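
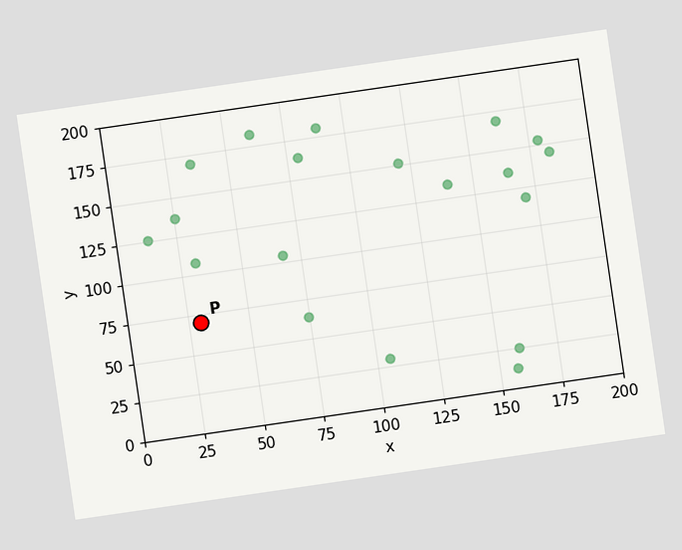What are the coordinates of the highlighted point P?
(30, 70)

The chart is tilted about 8° counter-clockwise. Following the gridlines from P to each axis, P sits at (30, 70).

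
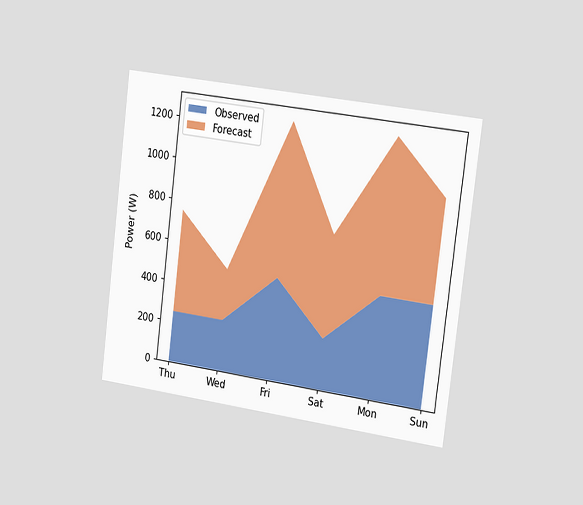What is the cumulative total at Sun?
The chart is tilted about 7° clockwise and viewed slightly from the right. The stacked total at Sun reaches 1000W.

1000W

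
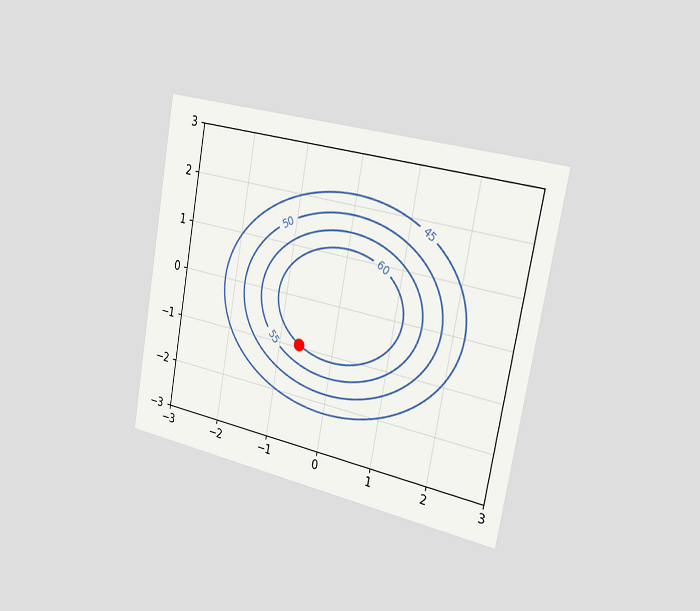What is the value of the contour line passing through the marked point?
The chart is tilted about 10° clockwise and viewed slightly from the right. The marked point sits on the contour labelled 60.

60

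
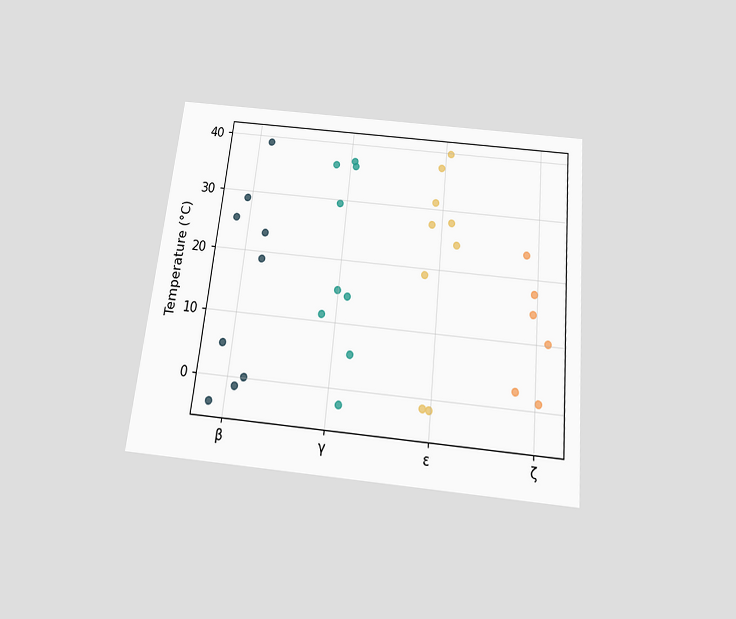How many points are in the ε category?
9

The chart is tilted about 6° clockwise and viewed slightly from below. Counting the markers in the ε column gives 9.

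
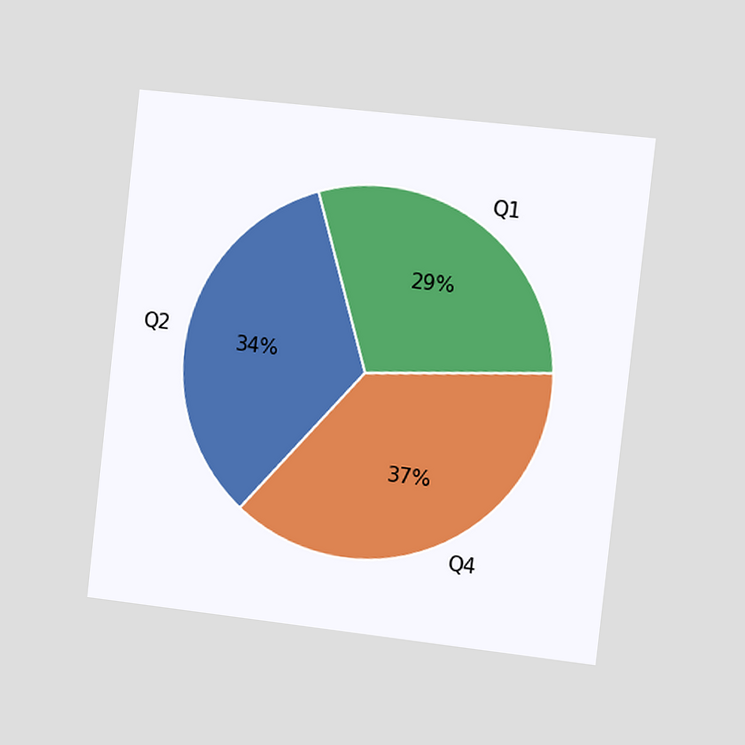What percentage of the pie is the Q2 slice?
The chart is tilted about 6° clockwise and viewed slightly from the right. The Q2 slice takes up 34% of the pie.

34%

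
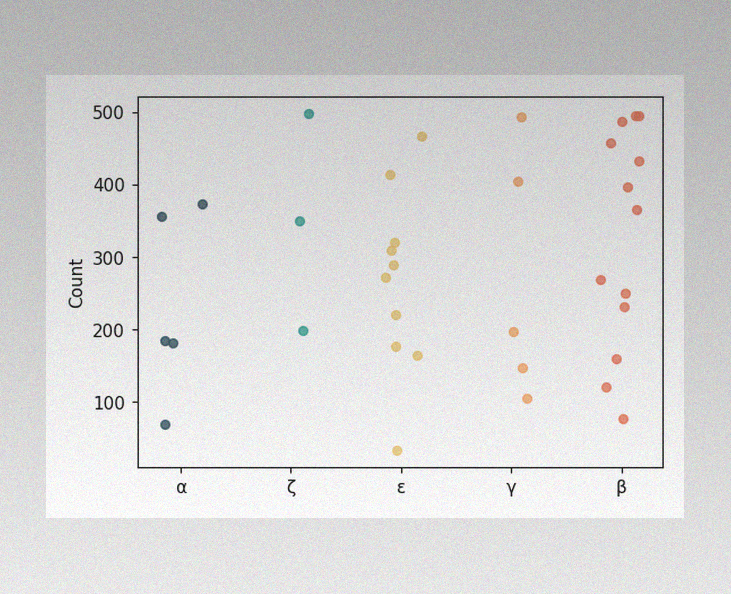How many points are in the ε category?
10

The image has some photo noise and uneven lighting. Counting the markers in the ε column gives 10.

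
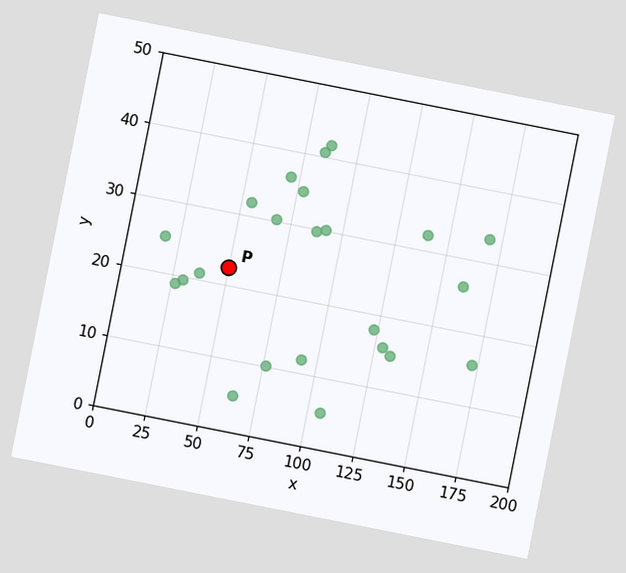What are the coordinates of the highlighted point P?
(50, 22.5)

The chart is tilted about 11° clockwise. Following the gridlines from P to each axis, P sits at (50, 22.5).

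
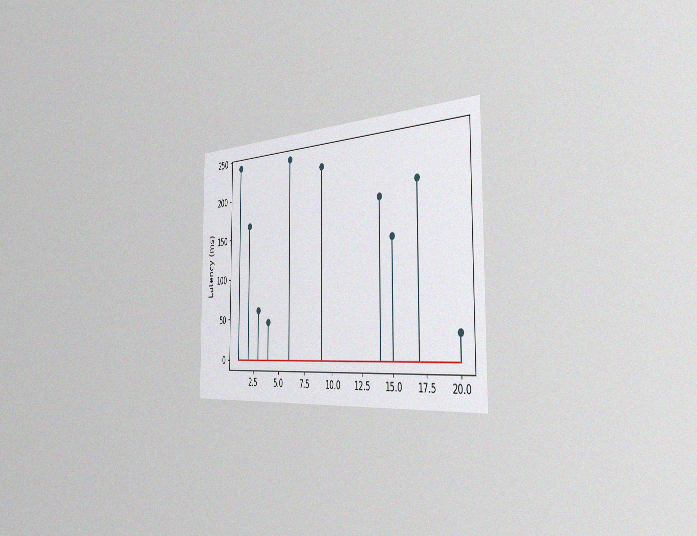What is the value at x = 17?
The chart is viewed slightly from the right, with some photo noise. The stem at x=17 reaches 195ms.

195ms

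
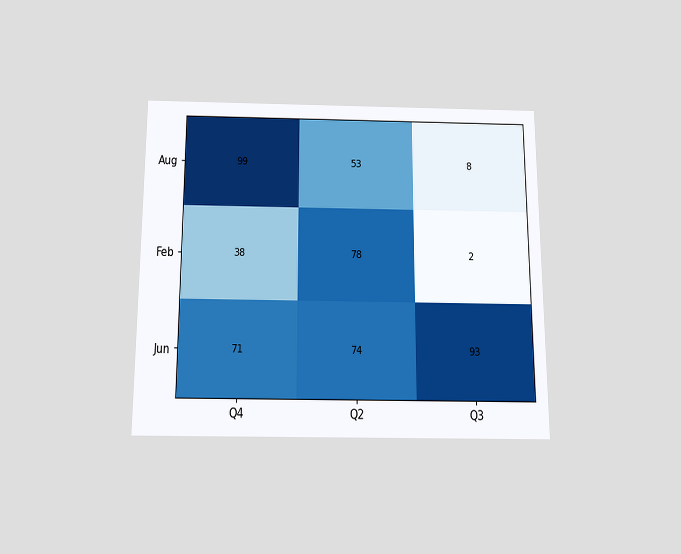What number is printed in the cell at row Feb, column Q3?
2

The chart is viewed slightly from below. The (Feb, Q3) cell reads 2.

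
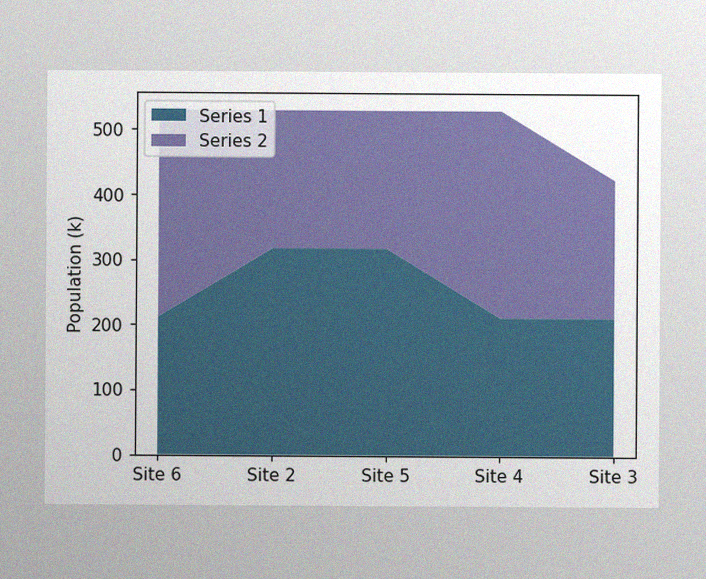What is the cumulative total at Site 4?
530k

The image has some photo noise and uneven lighting. The stacked total at Site 4 reaches 530k.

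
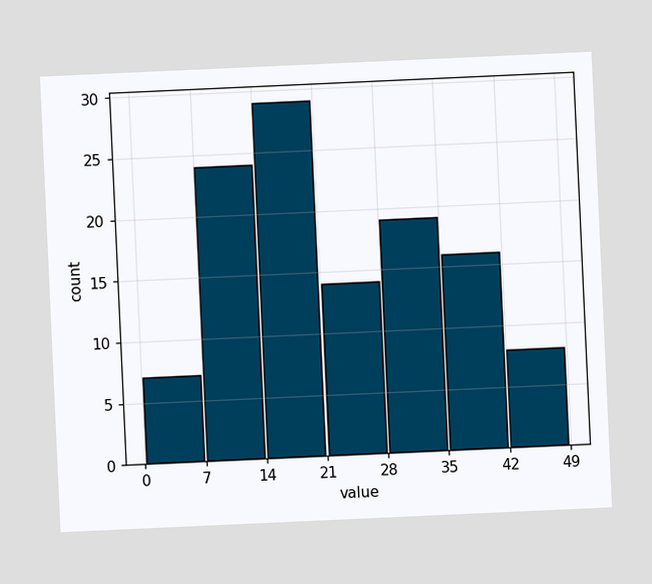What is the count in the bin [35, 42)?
16

The chart is tilted about 3° counter-clockwise. The [35, 42) bin has height 16.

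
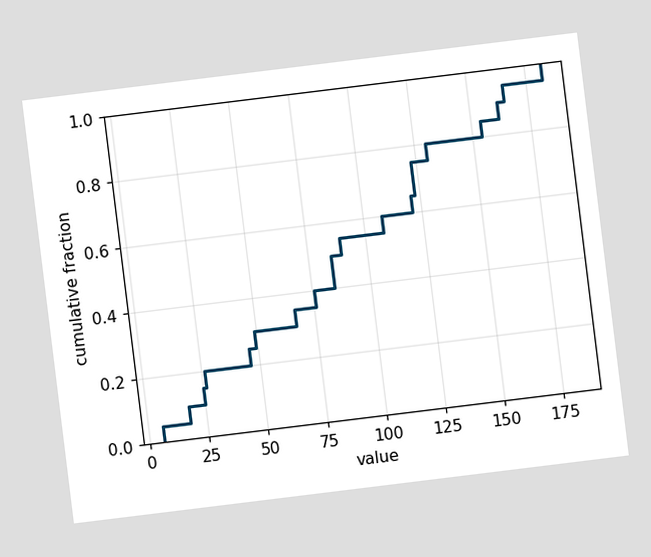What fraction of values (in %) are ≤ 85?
50%

The chart is tilted about 7° counter-clockwise. At x=85 the ECDF step is at 50%.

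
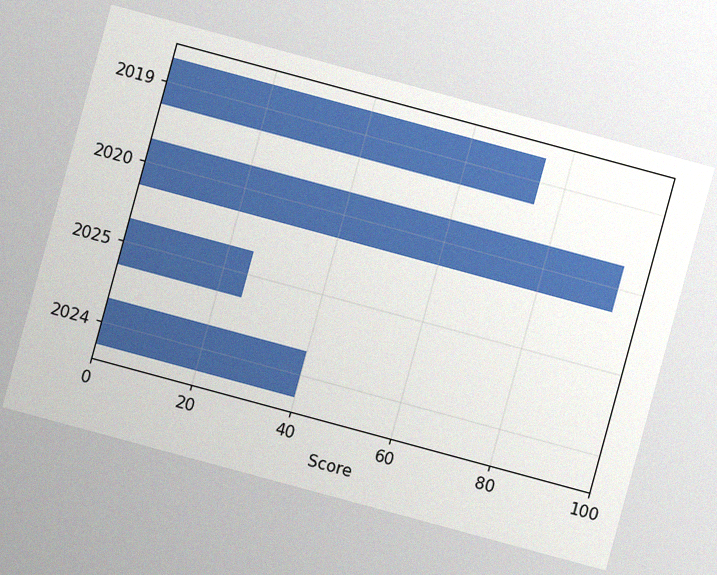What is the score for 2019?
75

The chart is tilted about 15° clockwise, with some photo noise. Reading along the chart's x-axis, the 2019 bar reaches 75.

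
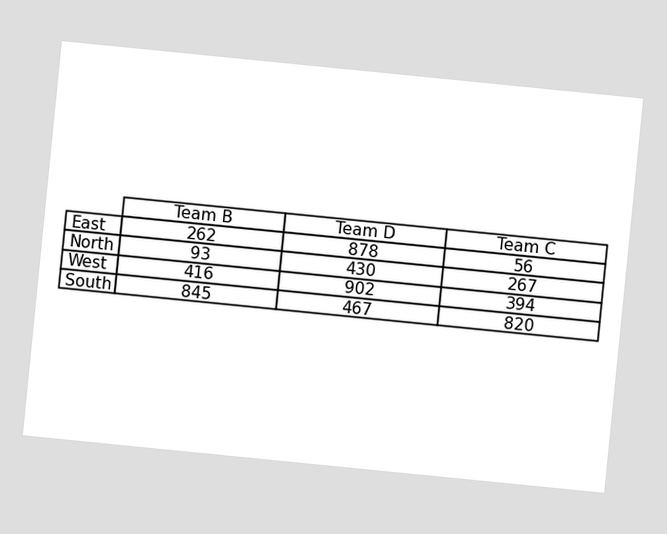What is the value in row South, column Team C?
The chart is tilted about 6° clockwise. The (South, Team C) cell reads 820.

820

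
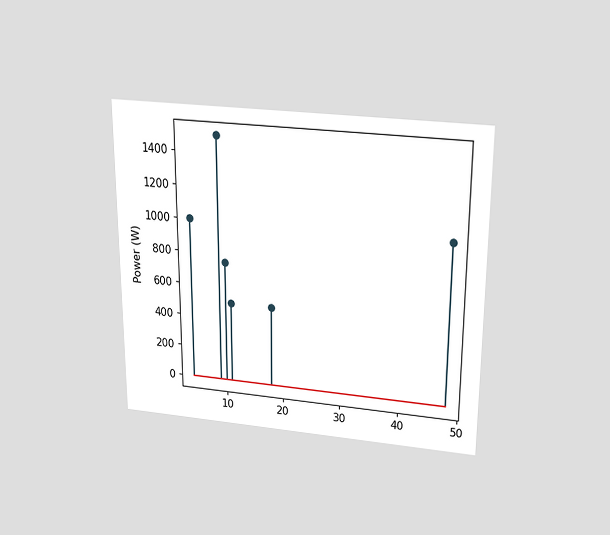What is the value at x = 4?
1000W

The chart is viewed slightly from above. The stem at x=4 reaches 1000W.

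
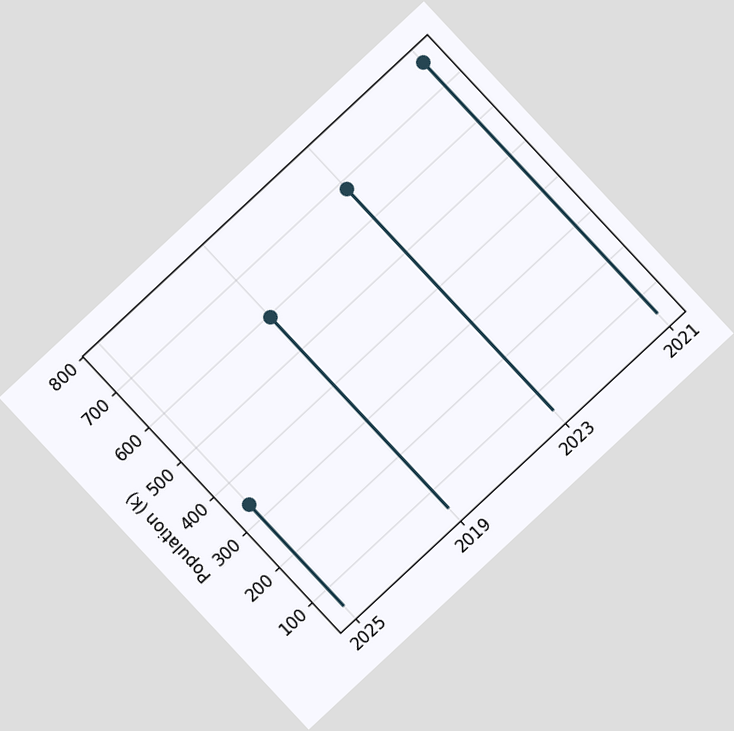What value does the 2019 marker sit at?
595k

The chart is tilted about 43° counter-clockwise. The 2019 marker sits at 595k.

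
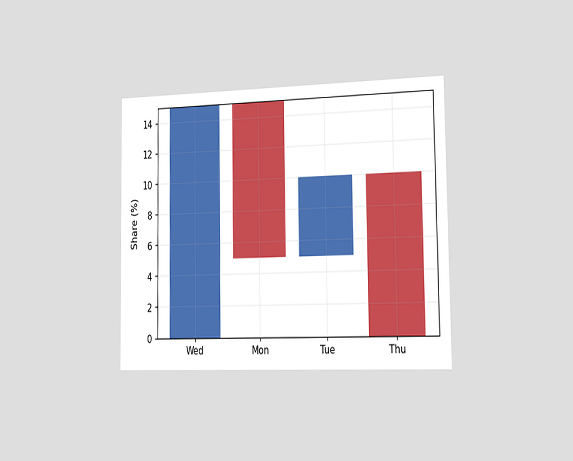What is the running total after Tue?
The chart is viewed slightly from the right. After Tue the running total reaches 10%.

10%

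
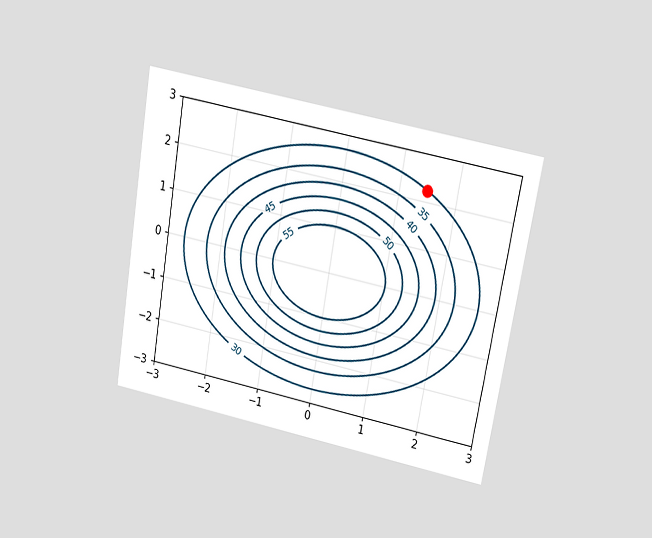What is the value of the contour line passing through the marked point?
30

The chart is tilted about 10° clockwise and viewed slightly from above. The marked point sits on the contour labelled 30.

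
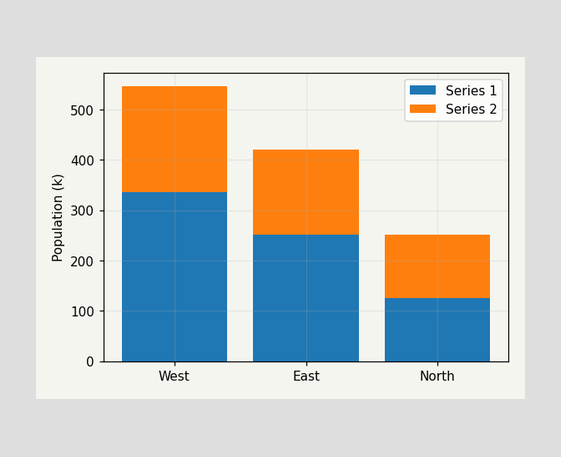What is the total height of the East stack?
420k

The East stack's top reaches 420k on the y-axis.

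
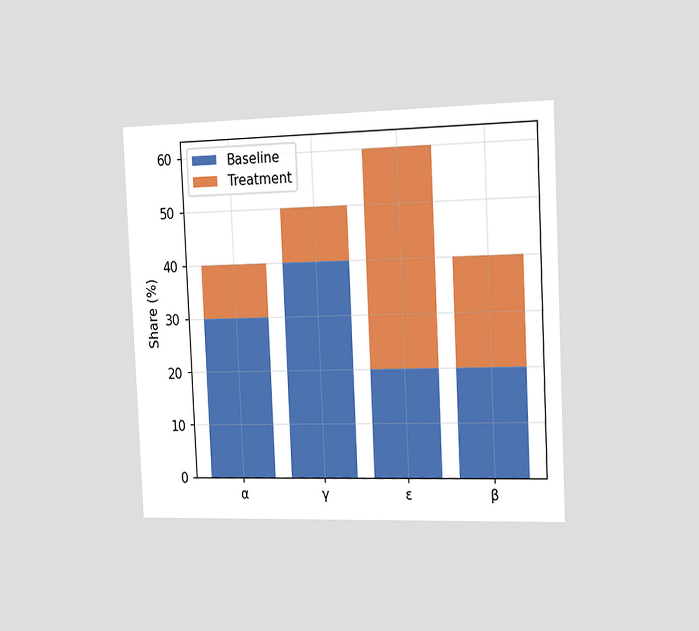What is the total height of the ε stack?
The chart is tilted about 3° counter-clockwise and viewed slightly from the right. The ε stack's top reaches 60% on the y-axis.

60%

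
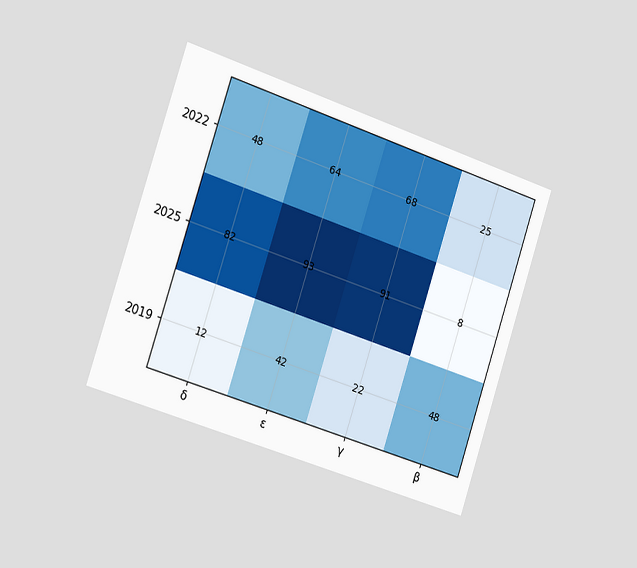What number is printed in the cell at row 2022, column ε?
64

The chart is tilted about 18° clockwise and viewed slightly from the left. The (2022, ε) cell reads 64.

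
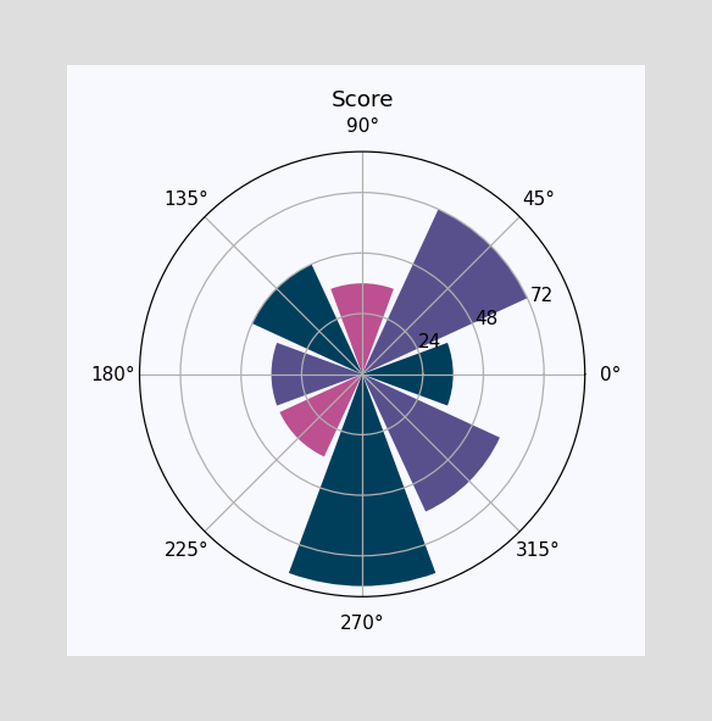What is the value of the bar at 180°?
The bar at 180° reaches 36 on the radial axis.

36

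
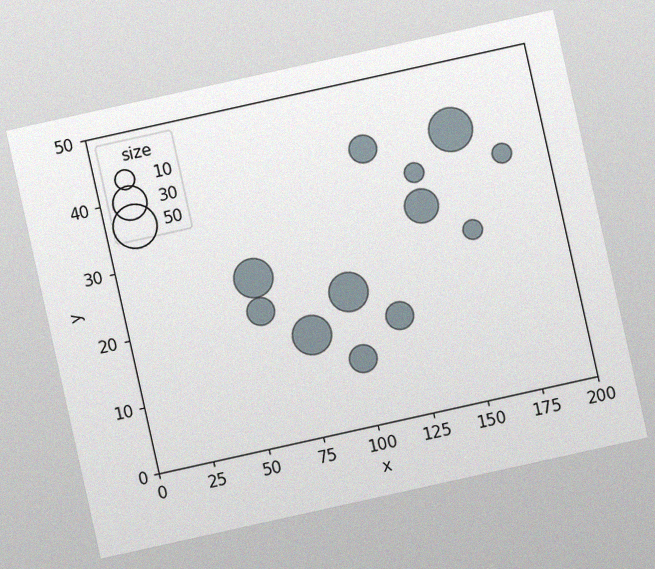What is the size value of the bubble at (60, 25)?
40

The chart is tilted about 12° counter-clockwise, with some photo noise. Matching the bubble at (60, 25) against the size legend gives 40.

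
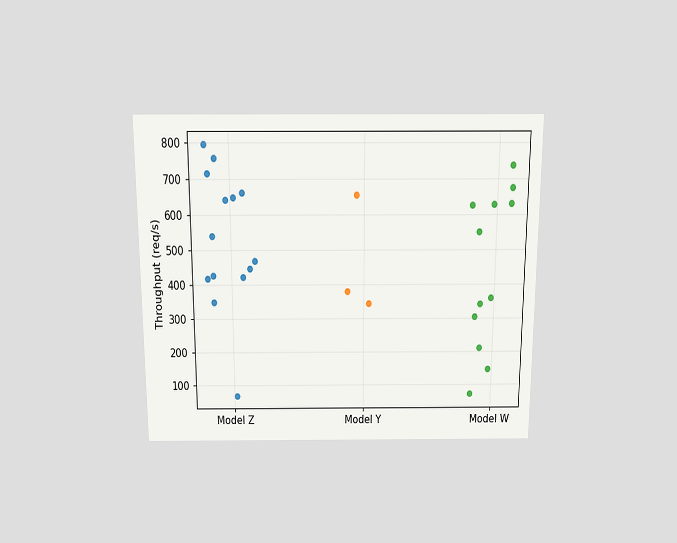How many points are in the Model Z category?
14

The chart is viewed slightly from above. Counting the markers in the Model Z column gives 14.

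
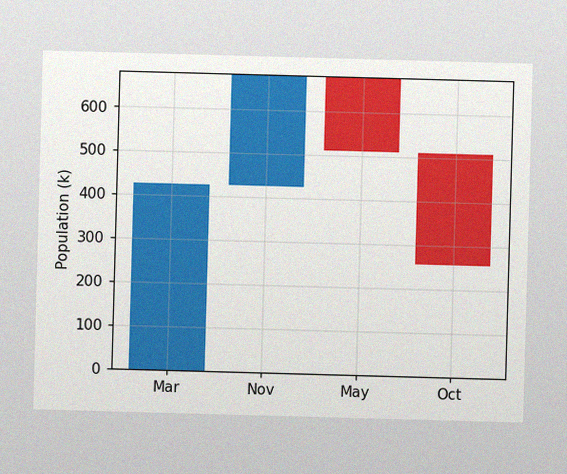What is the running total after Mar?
425k

The image has some photo noise and uneven lighting. After Mar the running total reaches 425k.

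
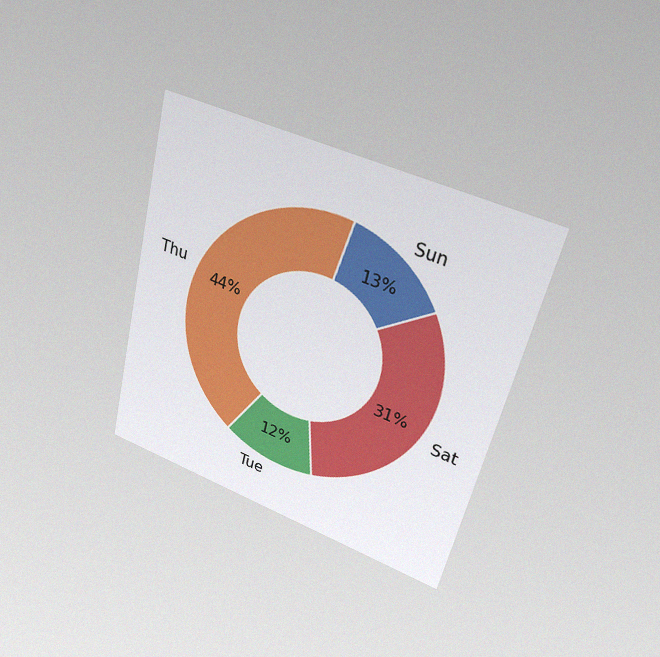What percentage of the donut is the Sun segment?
The chart is tilted about 14° clockwise and viewed at a slight angle, with some photo noise. The Sun segment takes up 13% of the ring.

13%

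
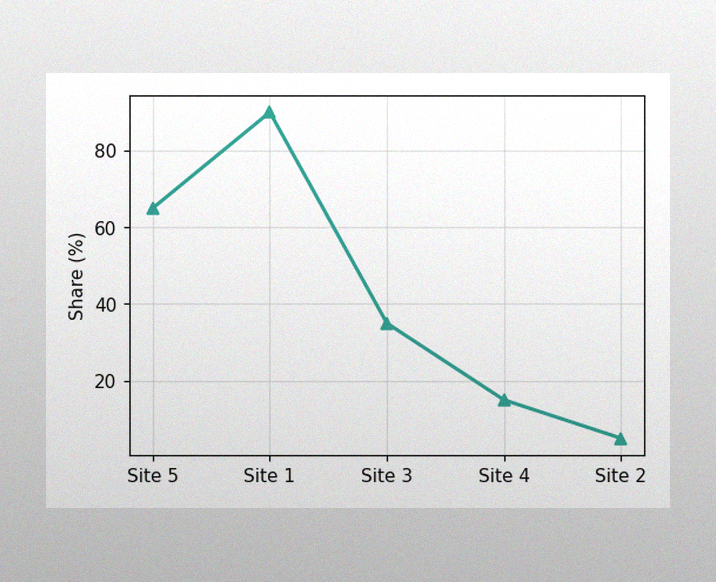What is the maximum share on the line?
90%

The image has some photo noise and uneven lighting. The highest point is at Site 1, and reading across to the y-axis gives 90%.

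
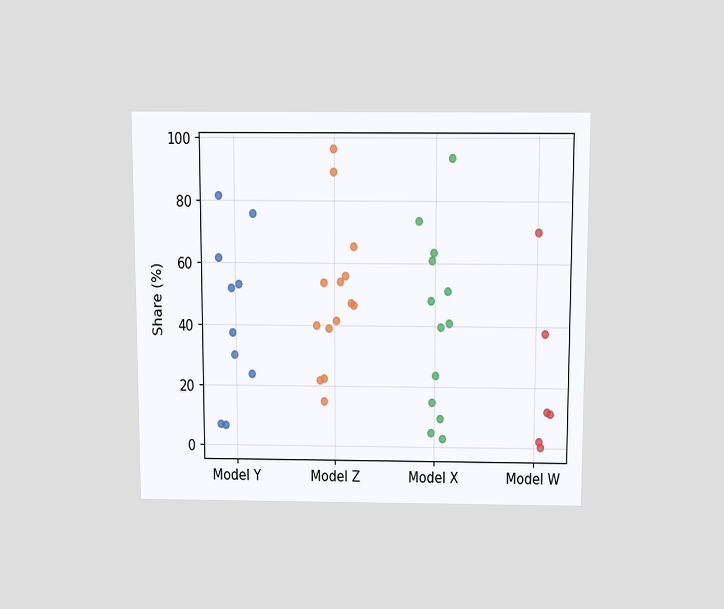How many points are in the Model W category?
6

The chart is viewed slightly from above. Counting the markers in the Model W column gives 6.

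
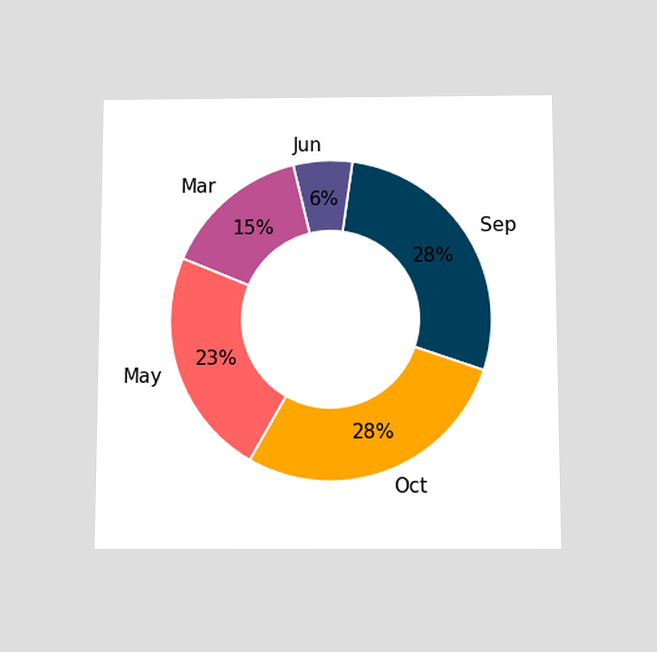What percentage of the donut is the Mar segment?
15%

The chart is viewed slightly from below. The Mar segment takes up 15% of the ring.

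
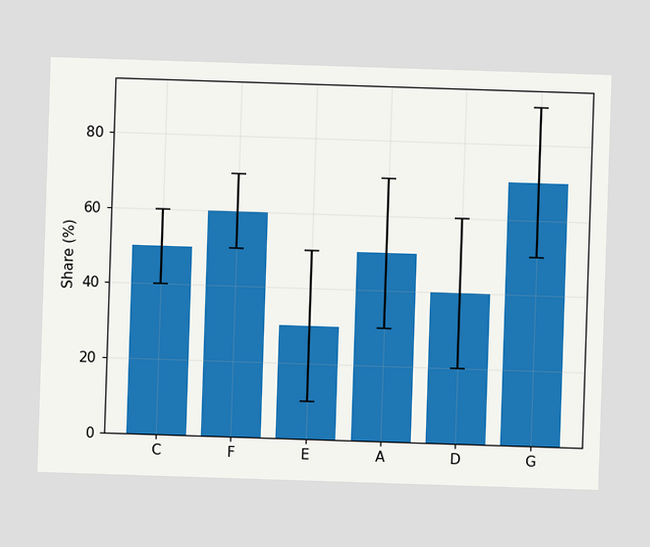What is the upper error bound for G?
The G bar's upper whisker reaches 90%.

90%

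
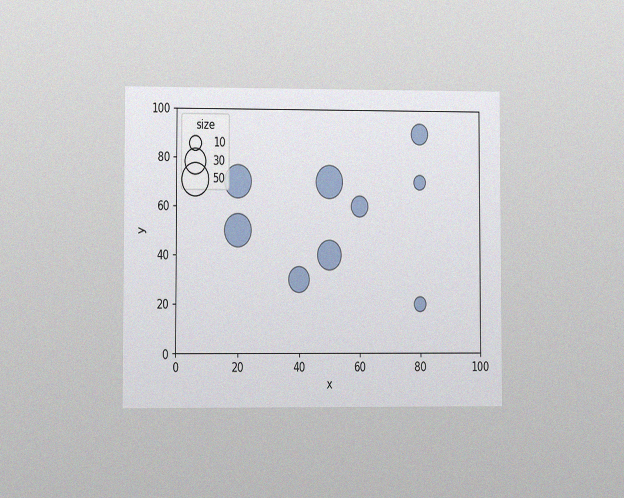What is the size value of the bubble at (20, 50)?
The chart is viewed at a slight angle, with some photo noise. Matching the bubble at (20, 50) against the size legend gives 50.

50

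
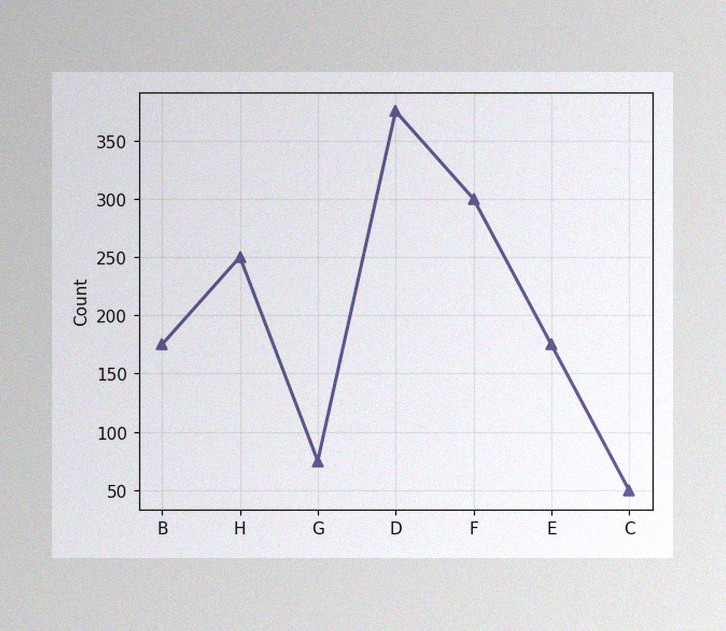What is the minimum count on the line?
50

The image has some photo noise and uneven lighting. The lowest point is at C, and reading across to the y-axis gives 50.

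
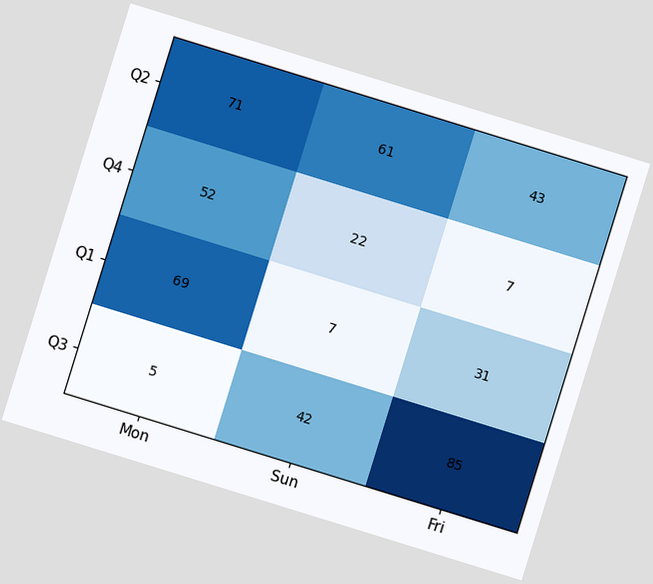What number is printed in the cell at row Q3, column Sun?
The chart is tilted about 17° clockwise. The (Q3, Sun) cell reads 42.

42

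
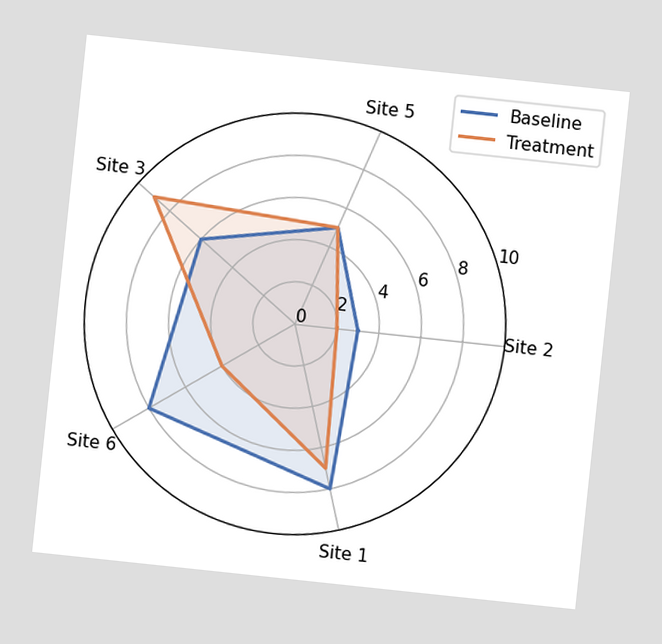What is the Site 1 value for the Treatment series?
7

The chart is tilted about 6° clockwise. On the Site 1 axis, Treatment reaches 7.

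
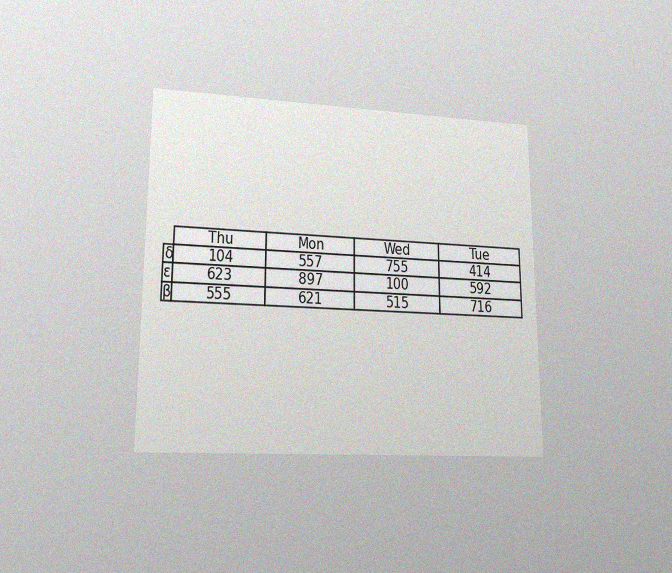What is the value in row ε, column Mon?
897

The chart is viewed at a slight angle, with some photo noise. The (ε, Mon) cell reads 897.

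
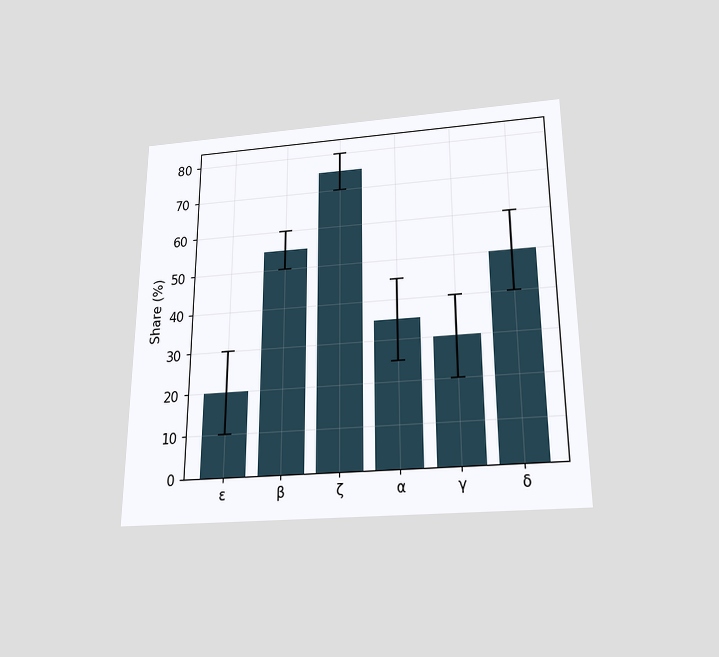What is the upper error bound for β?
60%

The chart is viewed slightly from below. The β bar's upper whisker reaches 60%.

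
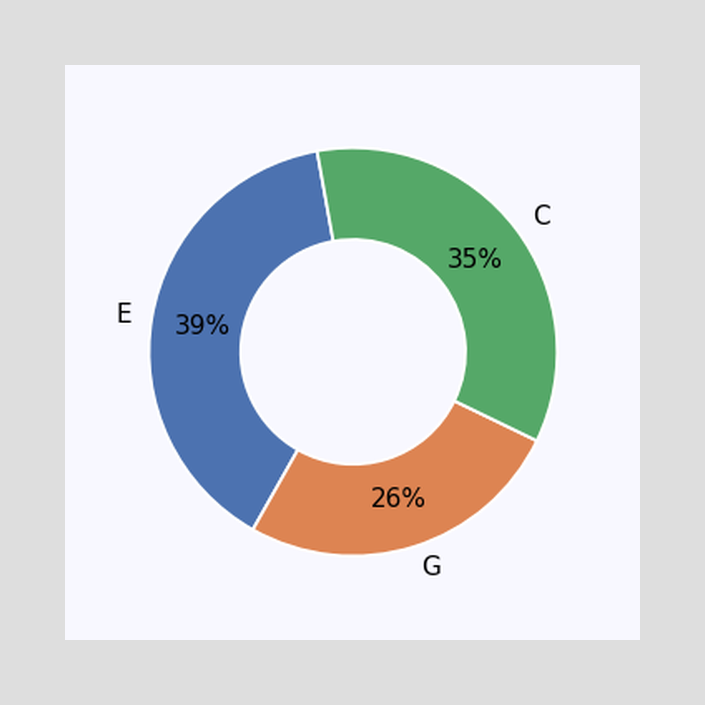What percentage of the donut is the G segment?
The G segment takes up 26% of the ring.

26%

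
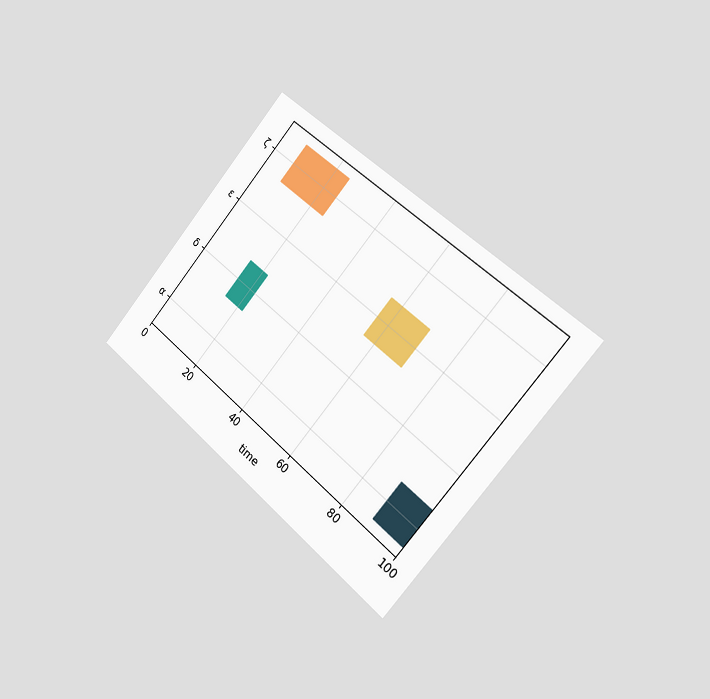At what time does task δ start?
15

The chart is tilted about 40° clockwise and viewed slightly from the right. The δ bar begins at t=15.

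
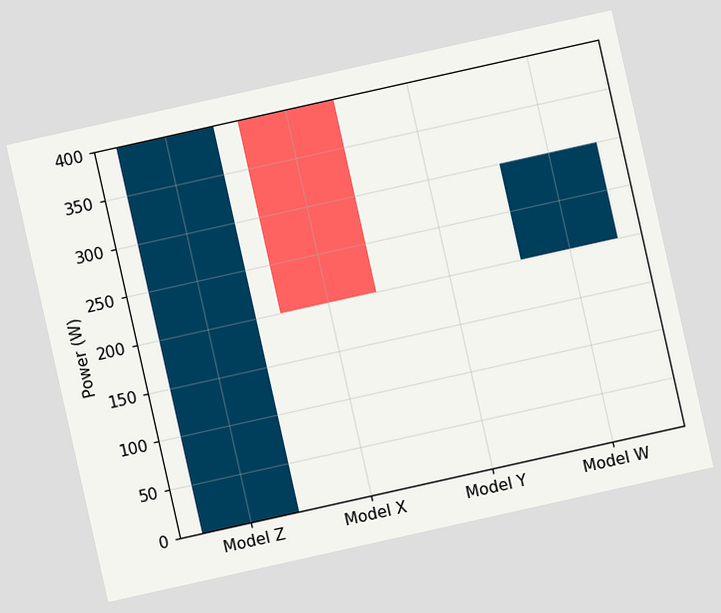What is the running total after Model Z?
The chart is tilted about 13° counter-clockwise. After Model Z the running total reaches 400W.

400W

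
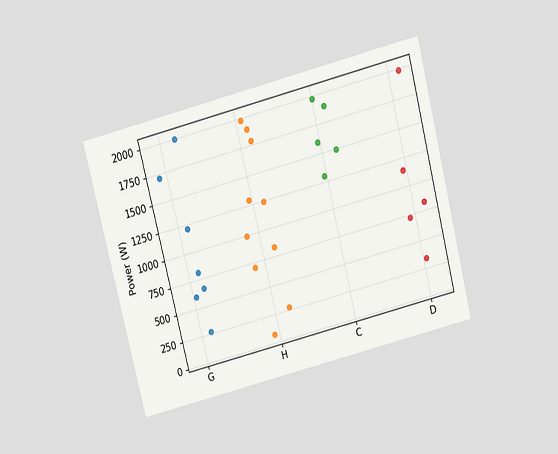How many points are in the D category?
The chart is tilted about 14° counter-clockwise and viewed slightly from above. Counting the markers in the D column gives 5.

5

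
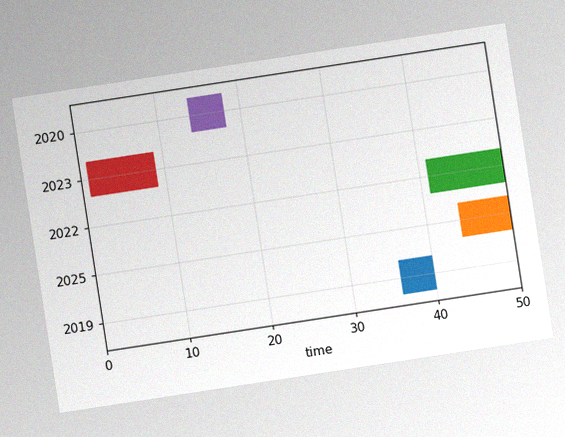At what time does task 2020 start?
The chart is tilted about 9° counter-clockwise, with some photo noise. The 2020 bar begins at t=14.

14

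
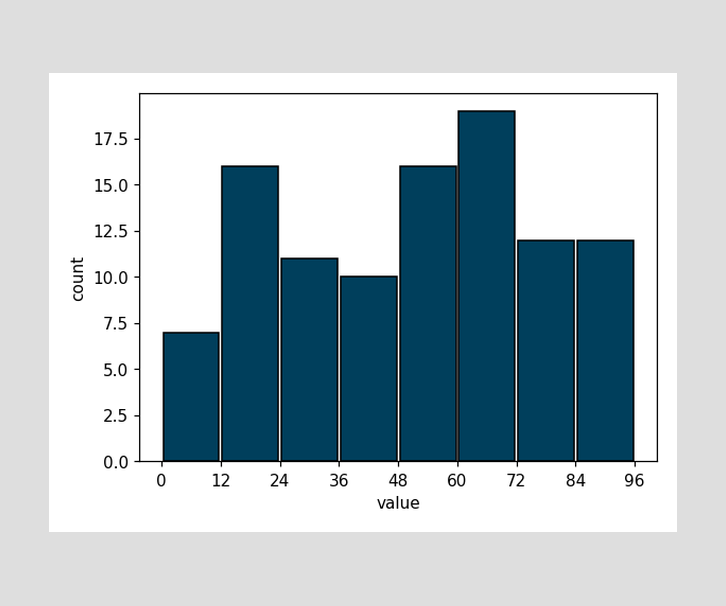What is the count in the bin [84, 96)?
12

The [84, 96) bin has height 12.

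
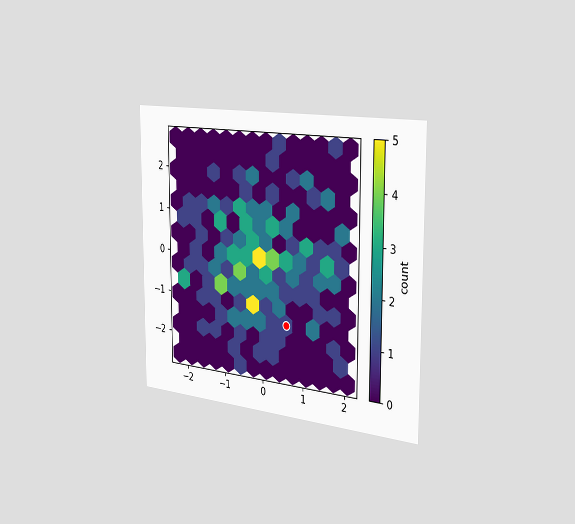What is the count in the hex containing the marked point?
The chart is viewed slightly from the right. The marked hex reads 1 on the colorbar.

1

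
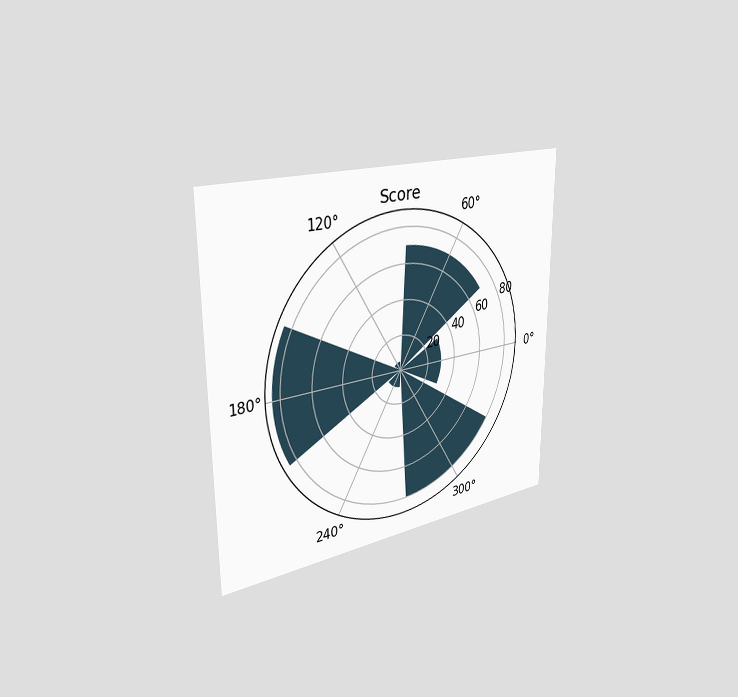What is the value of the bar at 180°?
The chart is viewed slightly from the left. The bar at 180° reaches 85 on the radial axis.

85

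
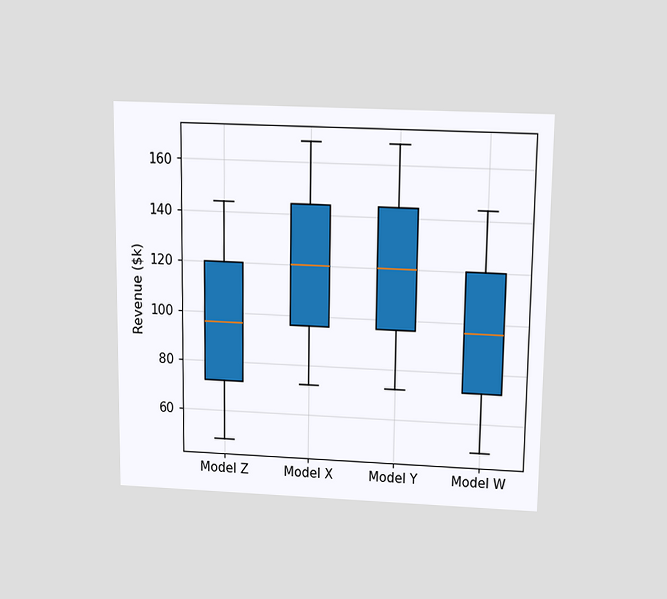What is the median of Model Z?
$96k

The chart is viewed slightly from above. The median line in the Model Z box sits at $96k.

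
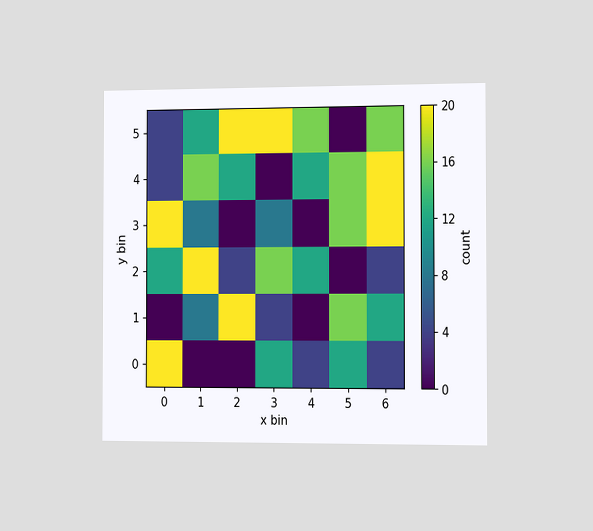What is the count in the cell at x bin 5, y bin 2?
0

The chart is viewed slightly from the right. Matching the cell (5, 2) against the colorbar gives 0.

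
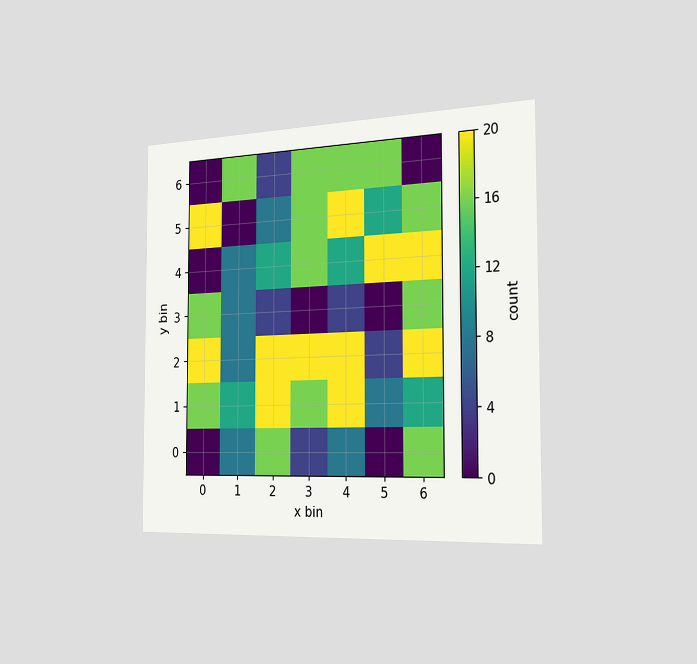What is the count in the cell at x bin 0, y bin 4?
The chart is viewed slightly from the right. Matching the cell (0, 4) against the colorbar gives 0.

0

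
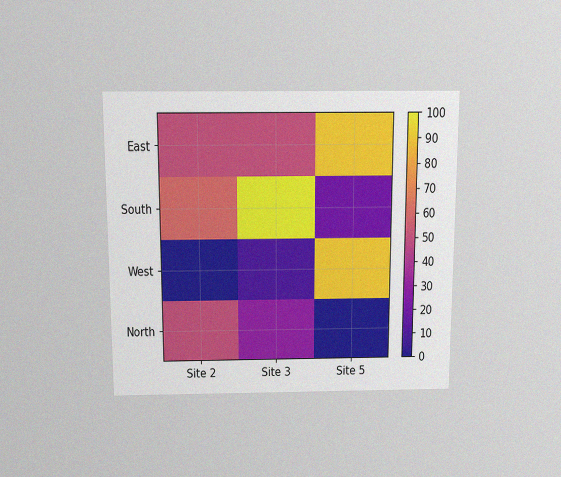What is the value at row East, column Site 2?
50

The chart is viewed slightly from above, with some photo noise. Matching cell (East, Site 2) against the colorbar gives 50.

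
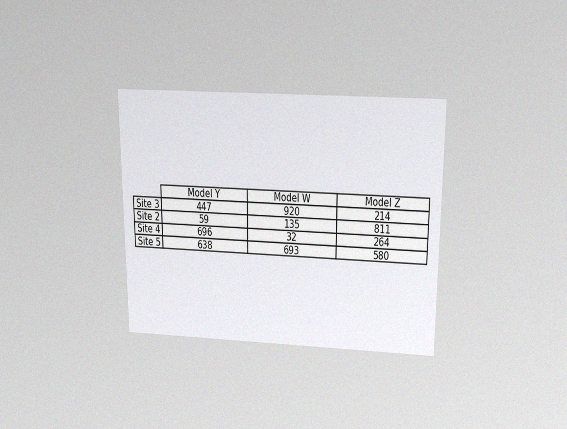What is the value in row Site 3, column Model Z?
214

The chart is viewed slightly from above, with some photo noise. The (Site 3, Model Z) cell reads 214.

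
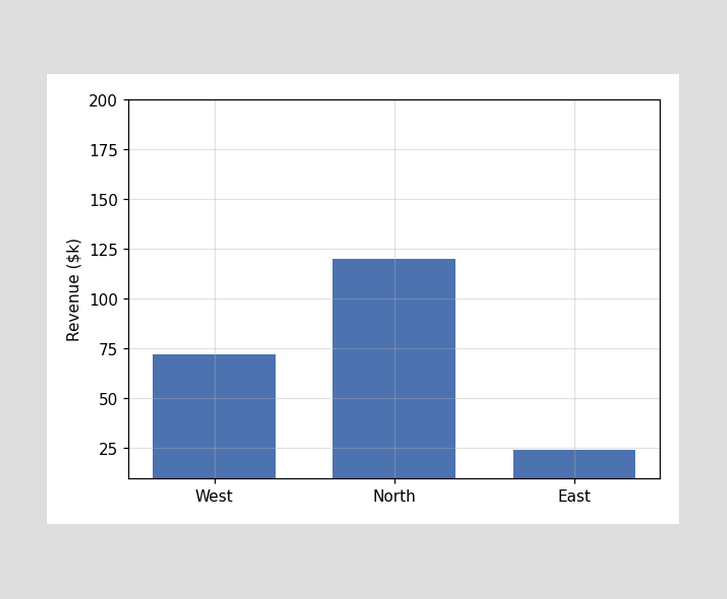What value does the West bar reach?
Reading along the chart's y-axis, the West bar reaches $72k.

$72k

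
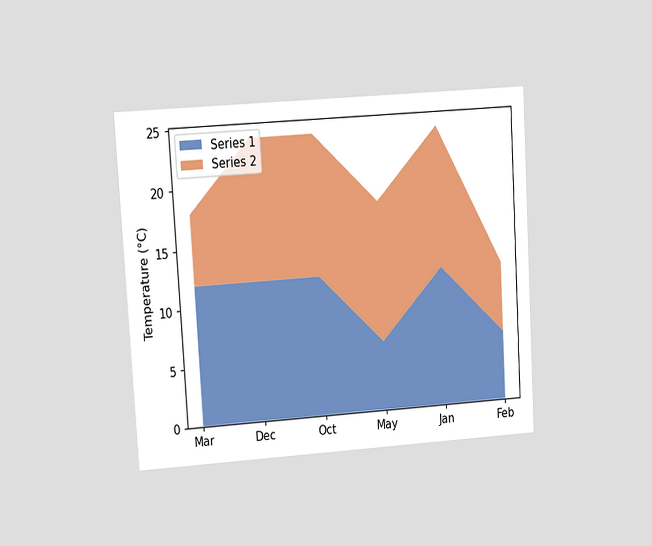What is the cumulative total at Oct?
24°C

The chart is tilted about 3° counter-clockwise and viewed at a slight angle. The stacked total at Oct reaches 24°C.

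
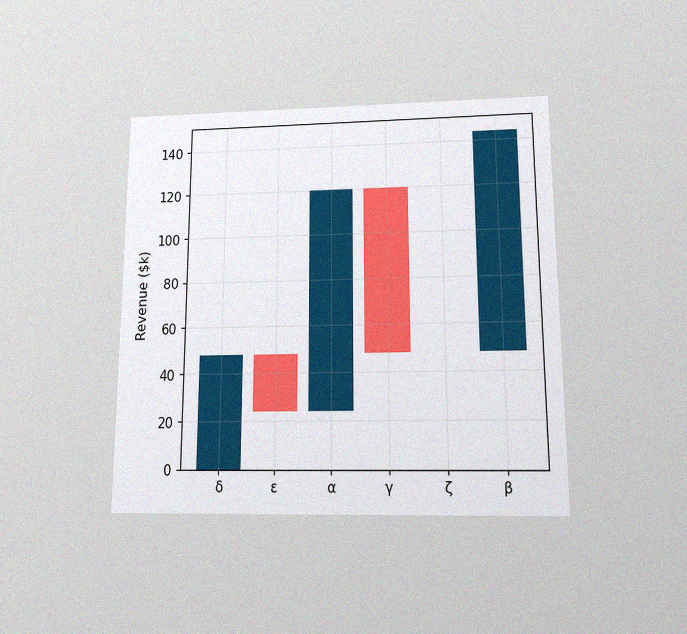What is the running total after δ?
$48k

The chart is viewed slightly from below, with some photo noise. After δ the running total reaches $48k.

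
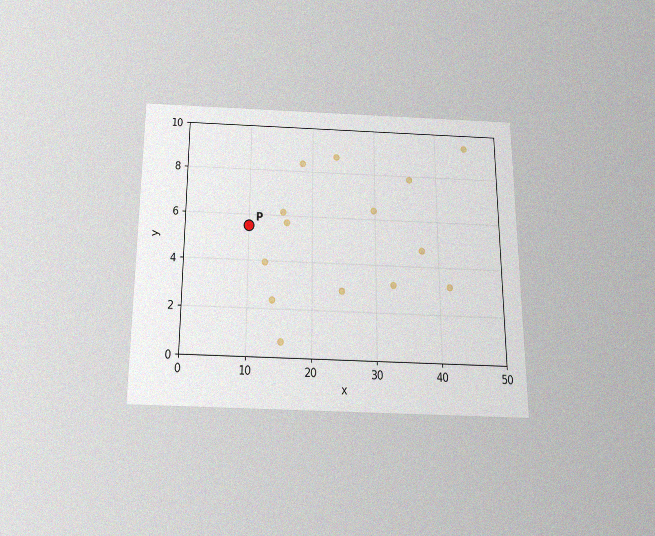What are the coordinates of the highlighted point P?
The chart is viewed slightly from below, with some photo noise. Following the gridlines from P to each axis, P sits at (10, 5.5).

(10, 5.5)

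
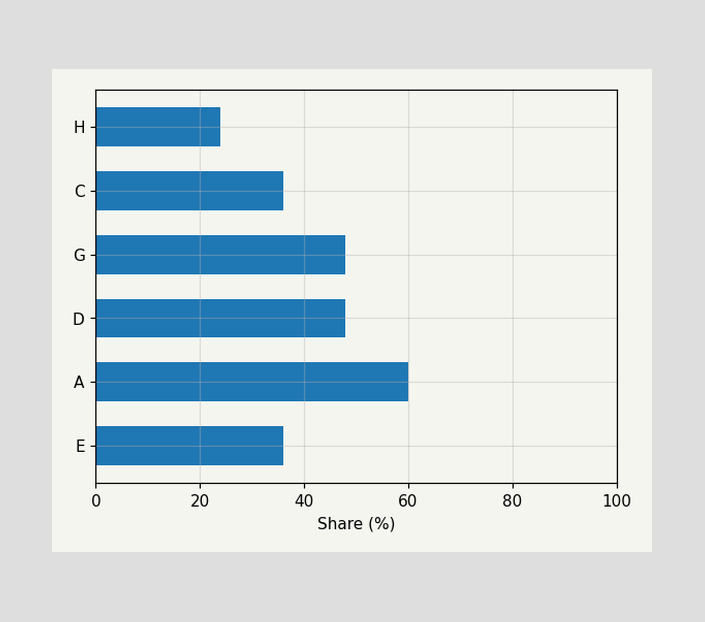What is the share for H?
24%

Reading along the chart's x-axis, the H bar reaches 24%.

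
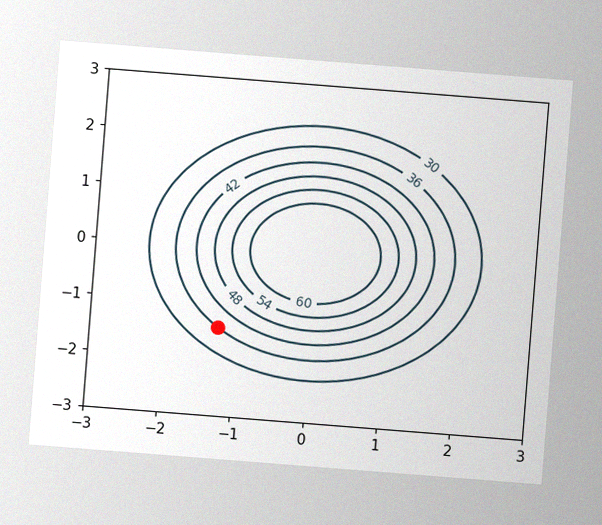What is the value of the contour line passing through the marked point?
36

The chart is tilted about 4° clockwise, with some photo noise. The marked point sits on the contour labelled 36.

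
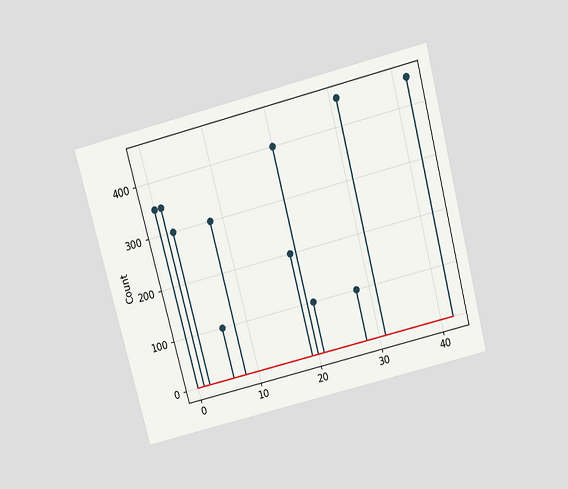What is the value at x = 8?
The chart is tilted about 14° counter-clockwise and viewed slightly from above. The stem at x=8 reaches 300.

300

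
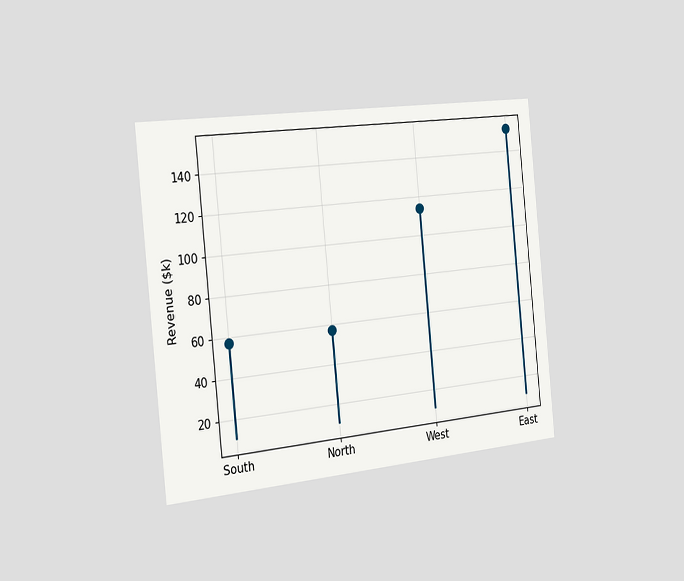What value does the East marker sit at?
The chart is tilted about 6° counter-clockwise and viewed slightly from the left. The East marker sits at $152k.

$152k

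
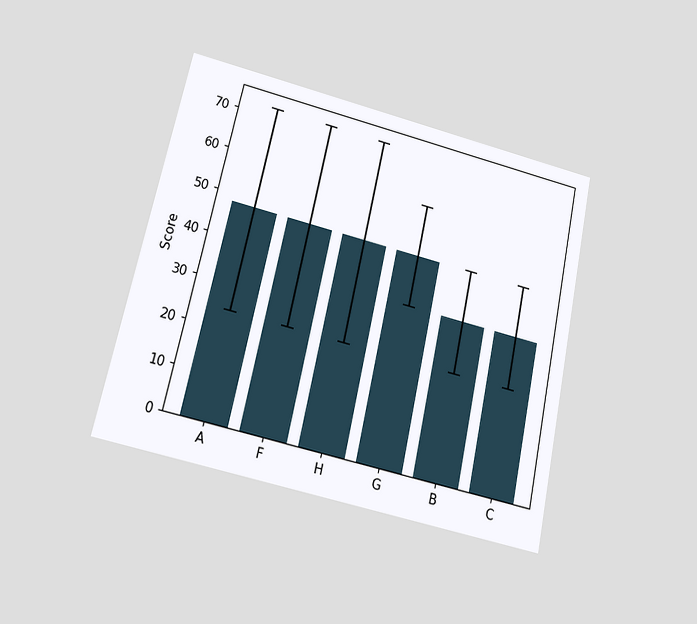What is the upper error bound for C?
The chart is tilted about 12° clockwise and viewed slightly from below. The C bar's upper whisker reaches 48.

48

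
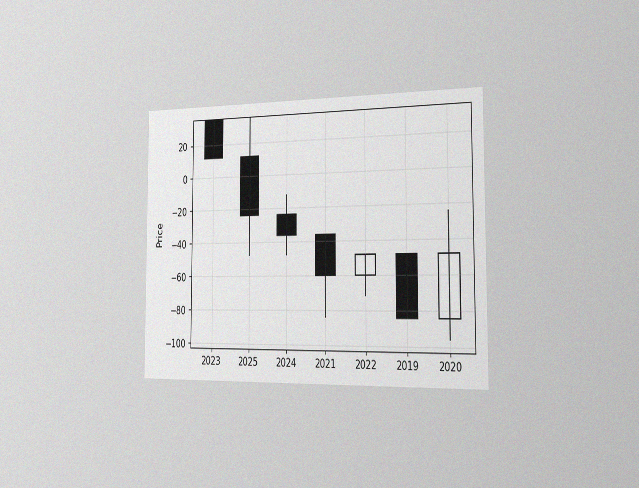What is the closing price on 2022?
-48

The chart is viewed slightly from the right, with some photo noise. The 2022 candle closes at -48.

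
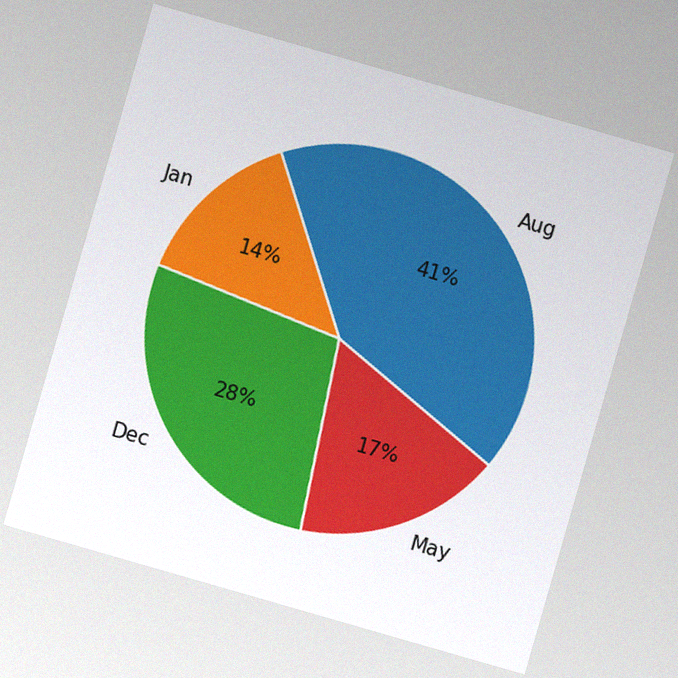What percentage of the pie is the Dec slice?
The chart is tilted about 16° clockwise, with some photo noise. The Dec slice takes up 28% of the pie.

28%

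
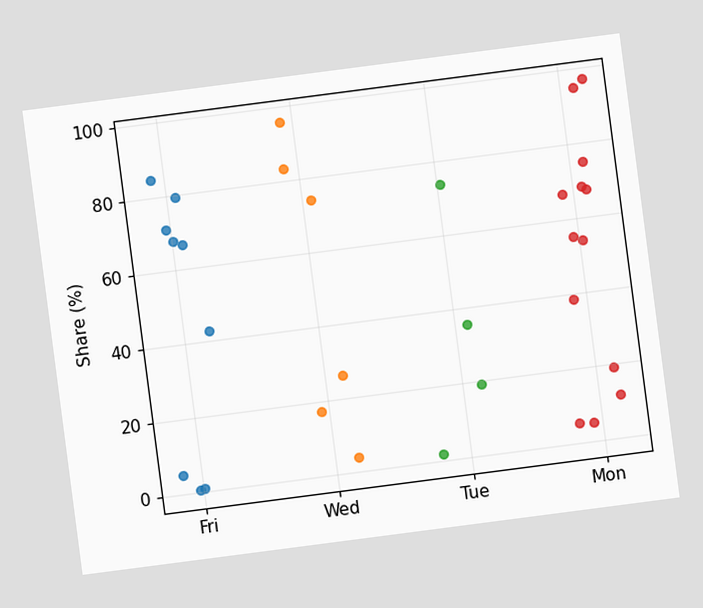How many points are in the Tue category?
4

The chart is tilted about 7° counter-clockwise. Counting the markers in the Tue column gives 4.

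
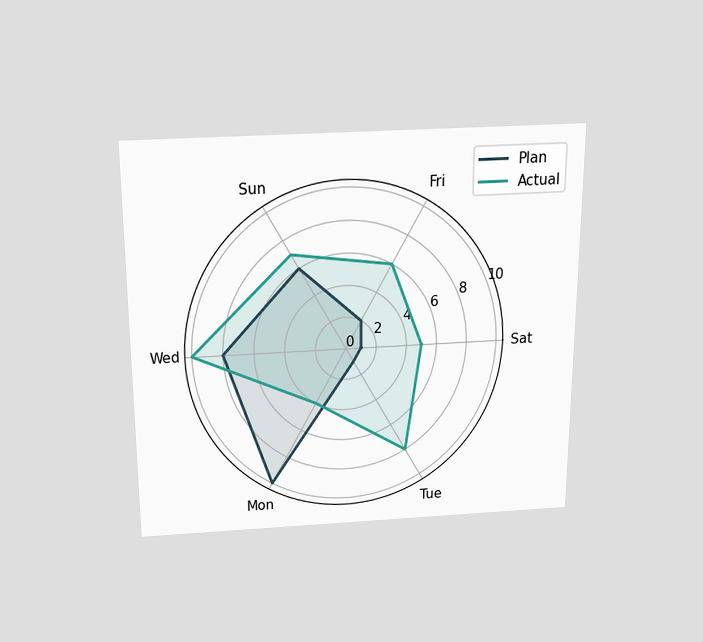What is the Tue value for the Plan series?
1

The chart is viewed slightly from above. On the Tue axis, Plan reaches 1.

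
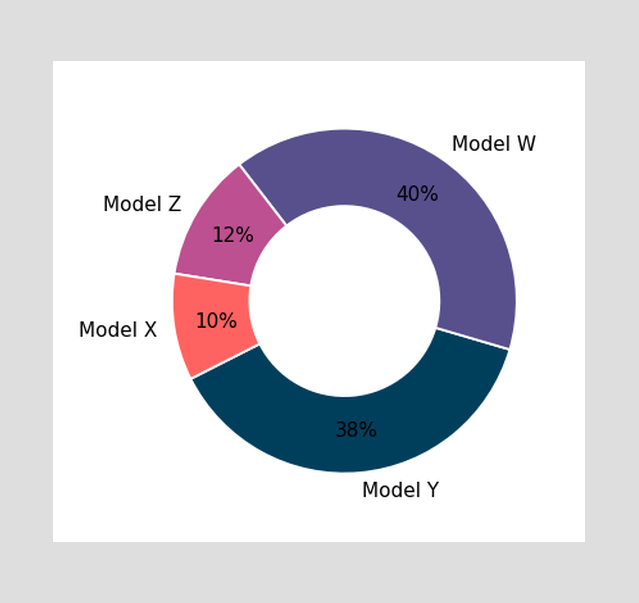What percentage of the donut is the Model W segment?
The Model W segment takes up 40% of the ring.

40%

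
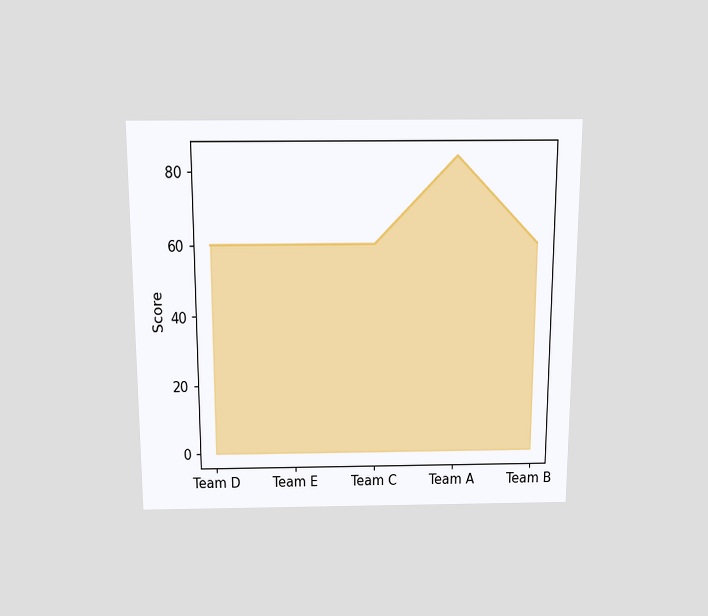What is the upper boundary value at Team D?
The chart is viewed slightly from above. At Team D the upper boundary is at 60.

60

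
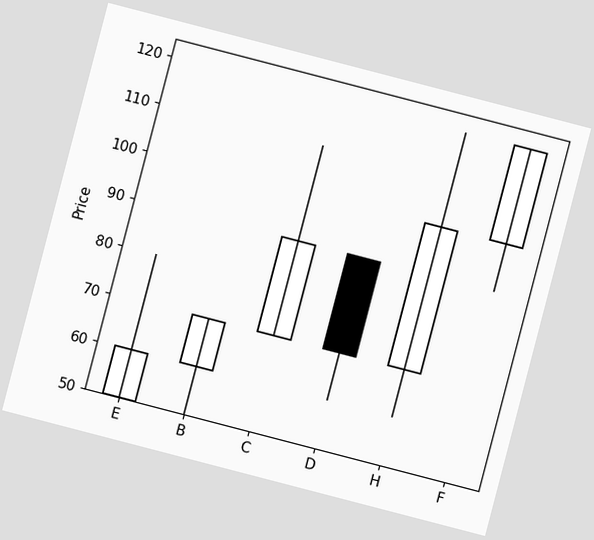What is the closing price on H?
100

The chart is tilted about 15° clockwise. The H candle closes at 100.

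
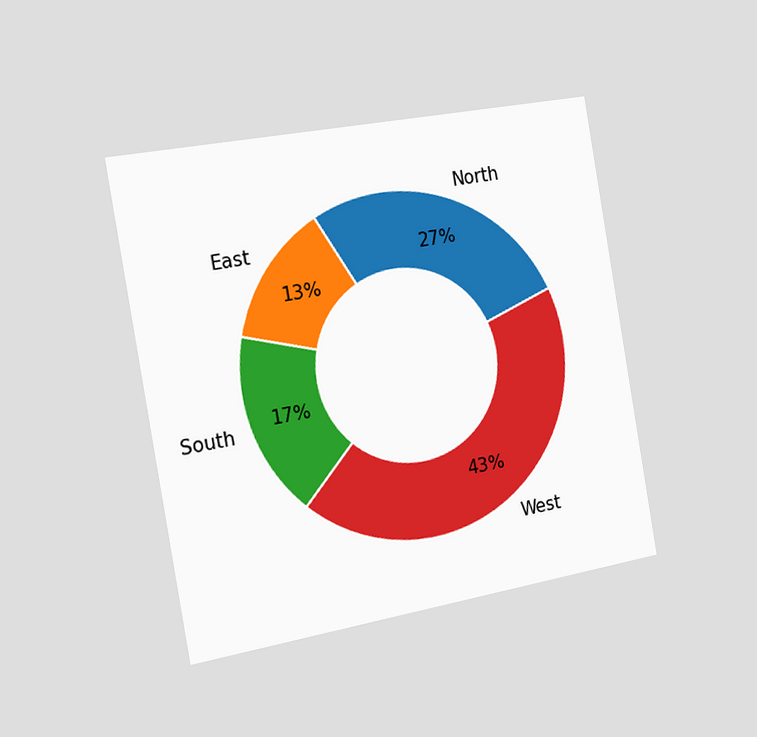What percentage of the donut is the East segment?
The chart is tilted about 10° counter-clockwise and viewed slightly from the left. The East segment takes up 13% of the ring.

13%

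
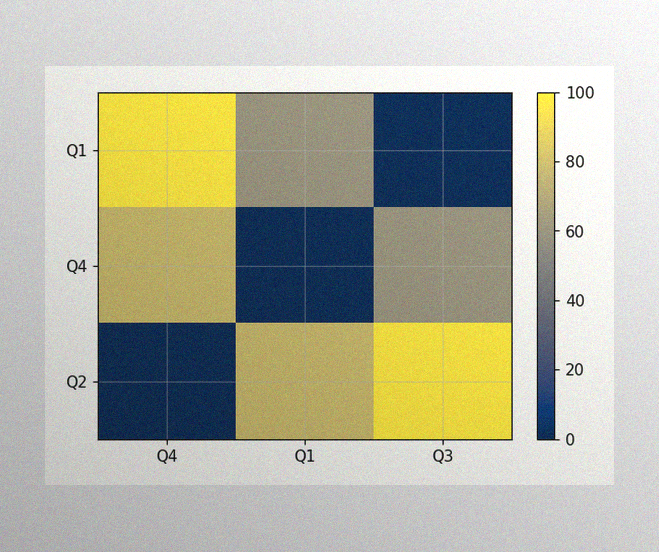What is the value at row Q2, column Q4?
0

The image has some photo noise and uneven lighting. Matching cell (Q2, Q4) against the colorbar gives 0.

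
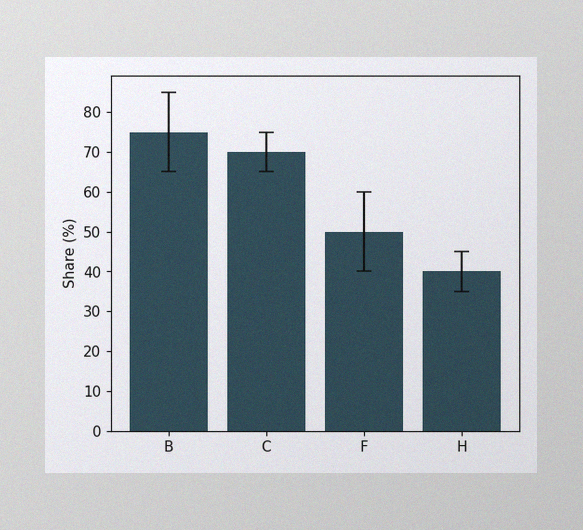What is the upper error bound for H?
45%

The image has some photo noise and uneven lighting. The H bar's upper whisker reaches 45%.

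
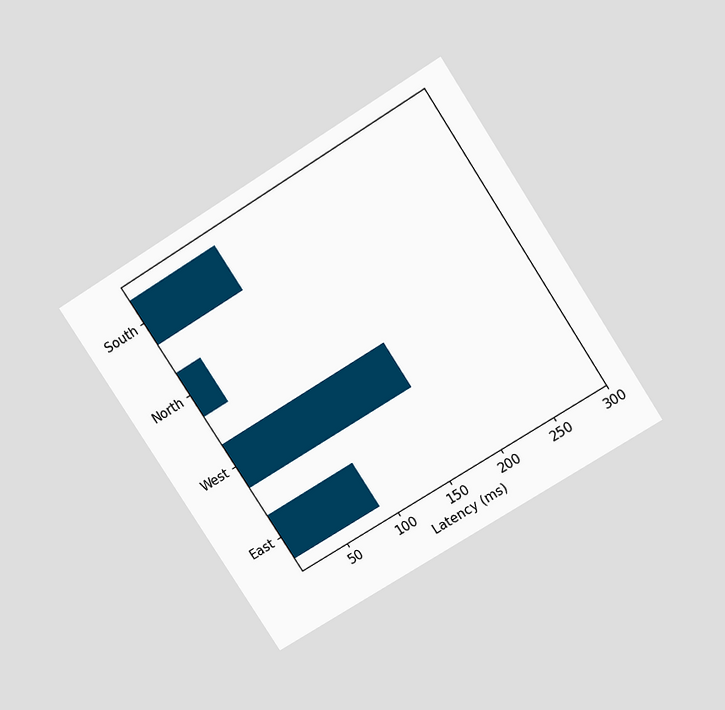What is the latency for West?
The chart is tilted about 33° counter-clockwise and viewed slightly from above. Reading along the chart's x-axis, the West bar reaches 165ms.

165ms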